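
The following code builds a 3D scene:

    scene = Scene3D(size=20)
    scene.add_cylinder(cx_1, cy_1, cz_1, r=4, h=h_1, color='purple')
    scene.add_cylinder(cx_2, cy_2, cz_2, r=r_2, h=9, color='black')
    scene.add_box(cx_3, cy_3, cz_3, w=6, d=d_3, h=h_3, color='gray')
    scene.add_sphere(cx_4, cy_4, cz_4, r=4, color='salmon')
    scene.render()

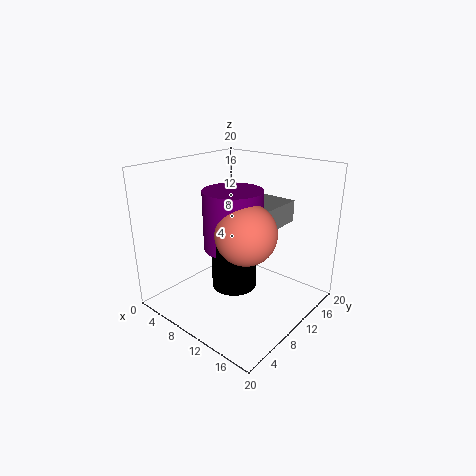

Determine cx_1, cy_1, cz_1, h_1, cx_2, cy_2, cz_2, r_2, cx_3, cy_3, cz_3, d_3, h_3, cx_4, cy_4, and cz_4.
cx_1 = 10; cy_1 = 9; cz_1 = 9; h_1 = 8; cx_2 = 11; cy_2 = 8; cz_2 = 4; r_2 = 3; cx_3 = 9; cy_3 = 10; cz_3 = 12; d_3 = 6; h_3 = 3; cx_4 = 13; cy_4 = 8; cz_4 = 12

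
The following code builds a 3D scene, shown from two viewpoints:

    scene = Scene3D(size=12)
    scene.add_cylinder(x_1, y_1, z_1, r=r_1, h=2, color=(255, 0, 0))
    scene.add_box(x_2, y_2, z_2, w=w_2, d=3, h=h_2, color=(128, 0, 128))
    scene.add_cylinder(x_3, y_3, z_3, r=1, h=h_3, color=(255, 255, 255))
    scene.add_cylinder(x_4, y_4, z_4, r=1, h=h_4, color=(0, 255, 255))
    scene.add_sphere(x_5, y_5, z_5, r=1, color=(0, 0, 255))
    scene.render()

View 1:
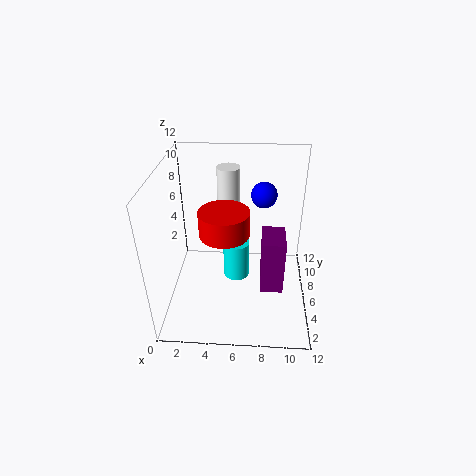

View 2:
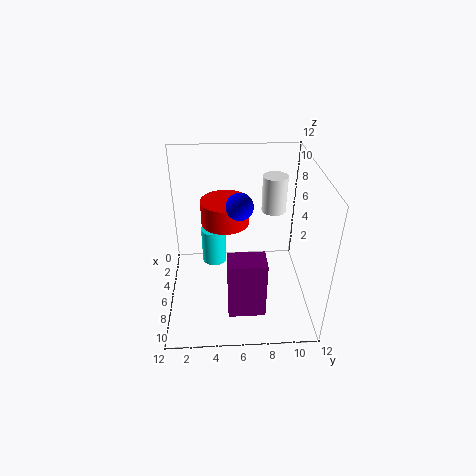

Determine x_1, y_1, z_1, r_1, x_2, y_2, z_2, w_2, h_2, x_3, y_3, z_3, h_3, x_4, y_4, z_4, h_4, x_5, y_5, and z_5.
x_1 = 5; y_1 = 5; z_1 = 7; r_1 = 2; x_2 = 8; y_2 = 5; z_2 = 1; w_2 = 2; h_2 = 5; x_3 = 5; y_3 = 9; z_3 = 8; h_3 = 3; x_4 = 6; y_4 = 4; z_4 = 4; h_4 = 3; x_5 = 8; y_5 = 6; z_5 = 10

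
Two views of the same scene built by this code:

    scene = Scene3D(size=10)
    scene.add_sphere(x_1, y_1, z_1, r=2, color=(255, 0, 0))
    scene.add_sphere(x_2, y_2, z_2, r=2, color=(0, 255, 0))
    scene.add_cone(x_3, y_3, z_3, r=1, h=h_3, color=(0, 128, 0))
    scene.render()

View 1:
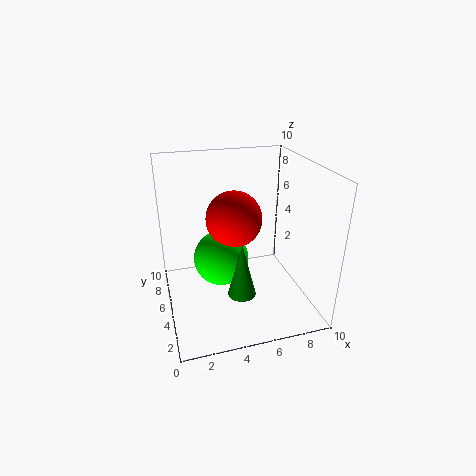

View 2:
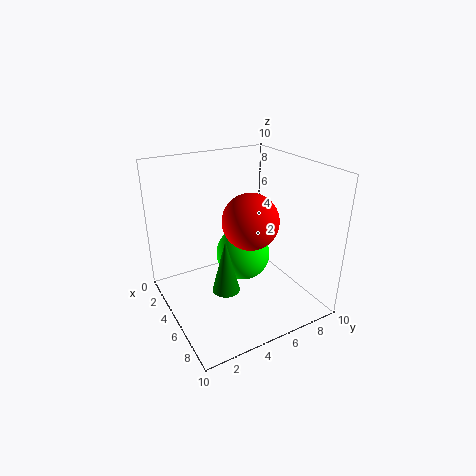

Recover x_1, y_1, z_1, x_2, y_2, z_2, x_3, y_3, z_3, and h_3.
x_1 = 5; y_1 = 6; z_1 = 6; x_2 = 4; y_2 = 6; z_2 = 3; x_3 = 5; y_3 = 4; z_3 = 1; h_3 = 4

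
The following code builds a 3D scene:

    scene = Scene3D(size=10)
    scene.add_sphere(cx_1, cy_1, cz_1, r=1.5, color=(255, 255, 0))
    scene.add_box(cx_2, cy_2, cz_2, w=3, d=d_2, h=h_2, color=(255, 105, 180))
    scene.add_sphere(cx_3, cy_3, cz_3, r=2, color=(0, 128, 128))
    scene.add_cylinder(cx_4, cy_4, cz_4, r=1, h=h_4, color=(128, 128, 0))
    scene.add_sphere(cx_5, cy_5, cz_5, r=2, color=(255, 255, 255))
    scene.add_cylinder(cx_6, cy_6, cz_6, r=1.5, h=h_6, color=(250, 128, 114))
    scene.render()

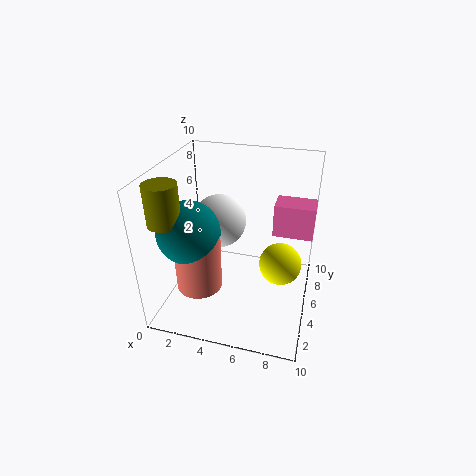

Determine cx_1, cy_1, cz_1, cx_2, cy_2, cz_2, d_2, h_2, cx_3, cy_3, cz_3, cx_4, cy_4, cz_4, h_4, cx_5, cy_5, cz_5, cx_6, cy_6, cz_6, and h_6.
cx_1 = 8; cy_1 = 5.5; cz_1 = 3; cx_2 = 7; cy_2 = 7.5; cz_2 = 4; d_2 = 2; h_2 = 2.5; cx_3 = 2.5; cy_3 = 2.5; cz_3 = 6.5; cx_4 = 1.5; cy_4 = 1.5; cz_4 = 7.5; h_4 = 2.5; cx_5 = 3; cy_5 = 7; cz_5 = 5; cx_6 = 3; cy_6 = 2.5; cz_6 = 2.5; h_6 = 4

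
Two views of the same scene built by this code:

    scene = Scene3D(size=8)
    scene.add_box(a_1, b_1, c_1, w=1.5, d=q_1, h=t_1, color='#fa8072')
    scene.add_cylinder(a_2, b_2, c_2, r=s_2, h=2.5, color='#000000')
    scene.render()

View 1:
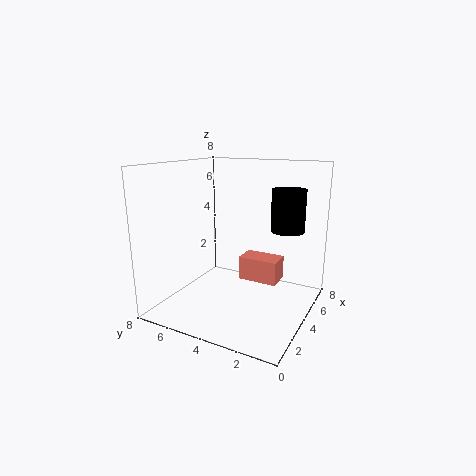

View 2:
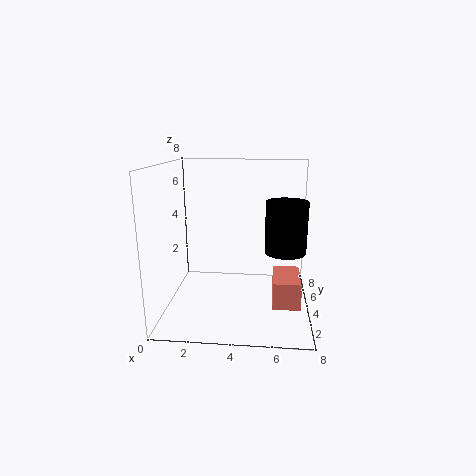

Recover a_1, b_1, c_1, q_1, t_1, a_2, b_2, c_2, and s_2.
a_1 = 6; b_1 = 2.5; c_1 = 0.5; q_1 = 2.5; t_1 = 1.5; a_2 = 6.5; b_2 = 2; c_2 = 4; s_2 = 1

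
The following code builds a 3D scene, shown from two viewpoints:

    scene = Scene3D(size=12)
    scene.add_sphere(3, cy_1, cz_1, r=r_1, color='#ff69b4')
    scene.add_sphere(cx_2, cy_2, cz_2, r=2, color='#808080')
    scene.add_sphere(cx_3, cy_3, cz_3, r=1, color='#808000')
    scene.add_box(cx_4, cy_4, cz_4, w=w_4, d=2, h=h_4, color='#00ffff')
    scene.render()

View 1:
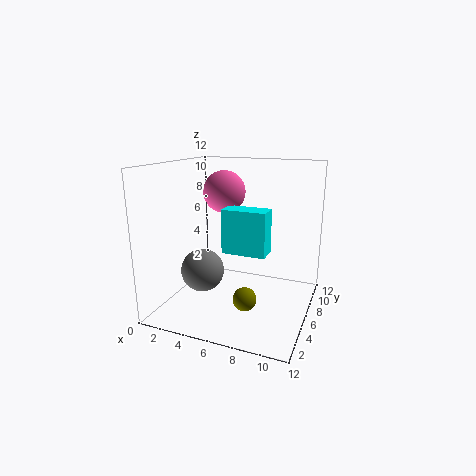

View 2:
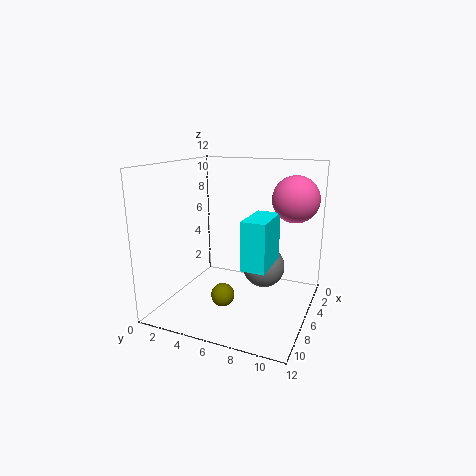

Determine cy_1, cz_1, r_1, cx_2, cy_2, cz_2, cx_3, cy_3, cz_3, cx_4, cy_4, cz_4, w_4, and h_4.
cy_1 = 10
cz_1 = 9
r_1 = 2
cx_2 = 2
cy_2 = 7
cz_2 = 2
cx_3 = 7
cy_3 = 5
cz_3 = 1
cx_4 = 4
cy_4 = 7
cz_4 = 4
w_4 = 4
h_4 = 4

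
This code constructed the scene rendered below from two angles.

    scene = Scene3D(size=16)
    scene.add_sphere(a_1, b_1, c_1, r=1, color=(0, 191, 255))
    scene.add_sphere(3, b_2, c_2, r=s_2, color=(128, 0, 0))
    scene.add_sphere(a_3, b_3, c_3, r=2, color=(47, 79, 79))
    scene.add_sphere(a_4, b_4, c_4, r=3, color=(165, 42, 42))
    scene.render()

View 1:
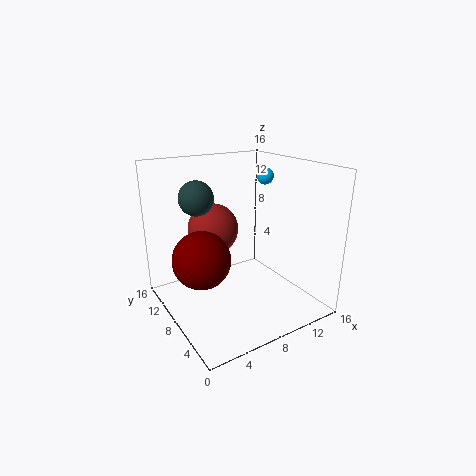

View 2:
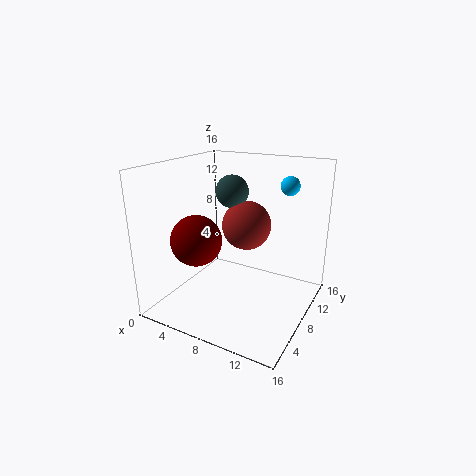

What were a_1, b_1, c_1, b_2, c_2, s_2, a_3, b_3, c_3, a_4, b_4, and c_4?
a_1 = 13
b_1 = 10
c_1 = 14
b_2 = 7
c_2 = 7
s_2 = 3
a_3 = 5
b_3 = 12
c_3 = 12
a_4 = 7
b_4 = 12
c_4 = 8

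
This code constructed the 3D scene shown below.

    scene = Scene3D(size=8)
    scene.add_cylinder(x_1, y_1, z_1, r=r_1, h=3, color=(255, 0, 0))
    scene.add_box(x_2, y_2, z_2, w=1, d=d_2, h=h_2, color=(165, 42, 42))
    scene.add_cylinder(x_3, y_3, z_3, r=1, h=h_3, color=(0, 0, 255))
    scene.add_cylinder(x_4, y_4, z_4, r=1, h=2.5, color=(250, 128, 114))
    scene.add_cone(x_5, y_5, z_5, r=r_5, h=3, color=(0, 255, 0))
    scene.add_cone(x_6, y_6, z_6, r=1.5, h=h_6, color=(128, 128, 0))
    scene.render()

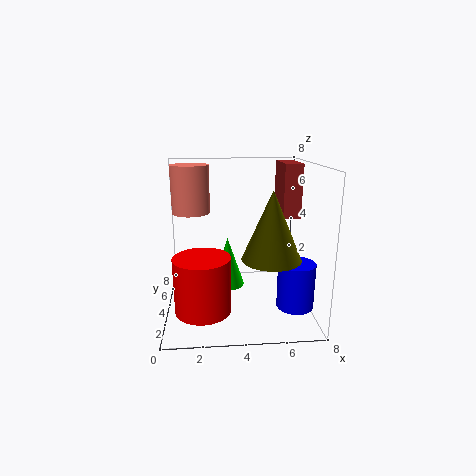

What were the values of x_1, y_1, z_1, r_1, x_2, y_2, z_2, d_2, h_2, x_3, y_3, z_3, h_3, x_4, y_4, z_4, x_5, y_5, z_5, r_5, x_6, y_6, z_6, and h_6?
x_1 = 2
y_1 = 2.5
z_1 = 0.5
r_1 = 1.5
x_2 = 6.5
y_2 = 4
z_2 = 5
d_2 = 2.5
h_2 = 3
x_3 = 7
y_3 = 2.5
z_3 = 0.5
h_3 = 2.5
x_4 = 1.5
y_4 = 4
z_4 = 5.5
x_5 = 3.5
y_5 = 5.5
z_5 = 0.5
r_5 = 1
x_6 = 5.5
y_6 = 2
z_6 = 3.5
h_6 = 3.5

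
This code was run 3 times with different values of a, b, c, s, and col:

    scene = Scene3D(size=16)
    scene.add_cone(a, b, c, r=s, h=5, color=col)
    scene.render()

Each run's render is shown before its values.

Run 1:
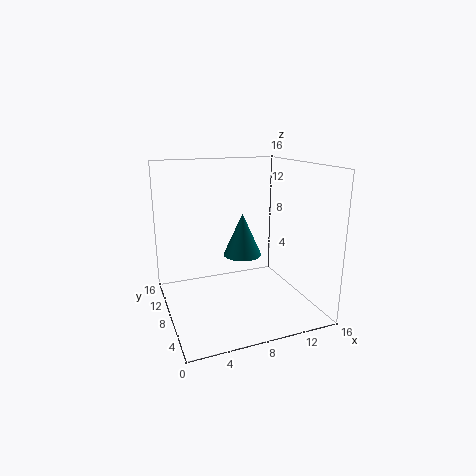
a = 9.25; b = 9.75; c = 5.25; s = 2.25; col = 'teal'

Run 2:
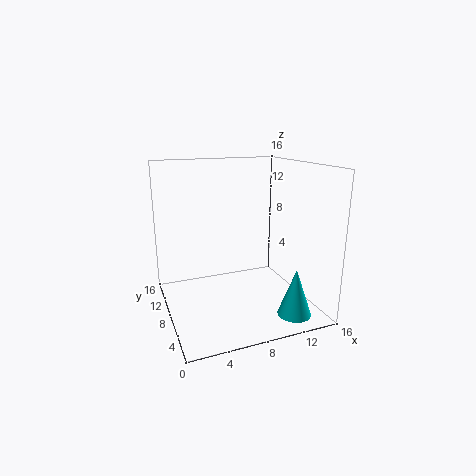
a = 12; b = 2; c = 1; s = 1.75; col = 'cyan'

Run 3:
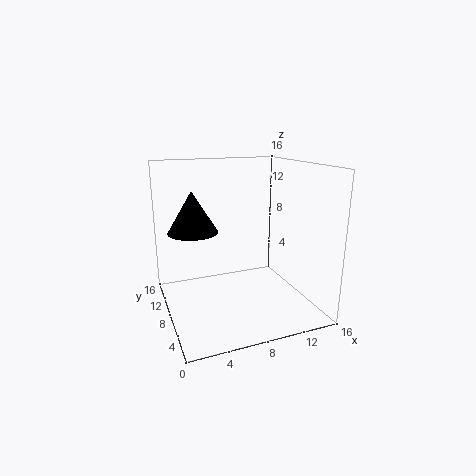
a = 4; b = 12.5; c = 7.75; s = 3; col = 'black'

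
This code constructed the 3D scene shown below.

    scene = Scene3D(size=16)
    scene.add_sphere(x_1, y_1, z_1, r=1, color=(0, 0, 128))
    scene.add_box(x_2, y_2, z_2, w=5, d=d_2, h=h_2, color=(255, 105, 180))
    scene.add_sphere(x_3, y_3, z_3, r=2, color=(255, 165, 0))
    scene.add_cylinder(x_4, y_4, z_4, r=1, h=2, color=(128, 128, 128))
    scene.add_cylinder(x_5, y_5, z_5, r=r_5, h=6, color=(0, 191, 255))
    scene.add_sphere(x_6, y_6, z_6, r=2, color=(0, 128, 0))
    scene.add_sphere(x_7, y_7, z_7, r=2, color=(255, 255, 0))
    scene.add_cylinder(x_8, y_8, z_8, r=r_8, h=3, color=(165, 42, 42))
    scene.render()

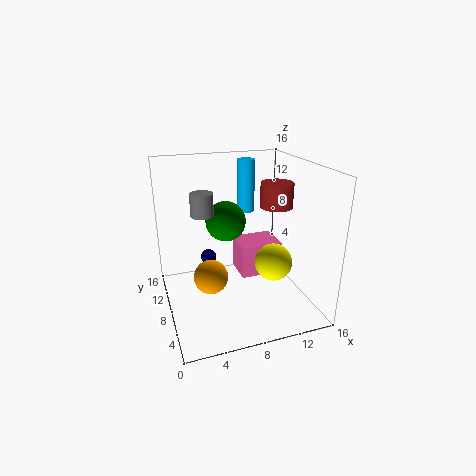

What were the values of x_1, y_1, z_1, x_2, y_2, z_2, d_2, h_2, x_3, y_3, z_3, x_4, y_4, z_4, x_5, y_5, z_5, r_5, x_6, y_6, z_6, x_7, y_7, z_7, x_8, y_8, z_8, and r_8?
x_1 = 6
y_1 = 14
z_1 = 3
x_2 = 9
y_2 = 9
z_2 = 2
d_2 = 4
h_2 = 4
x_3 = 5
y_3 = 9
z_3 = 3
x_4 = 3
y_4 = 3
z_4 = 13
x_5 = 10
y_5 = 11
z_5 = 10
r_5 = 1
x_6 = 6
y_6 = 6
z_6 = 11
x_7 = 11
y_7 = 5
z_7 = 6
x_8 = 14
y_8 = 11
z_8 = 10
r_8 = 2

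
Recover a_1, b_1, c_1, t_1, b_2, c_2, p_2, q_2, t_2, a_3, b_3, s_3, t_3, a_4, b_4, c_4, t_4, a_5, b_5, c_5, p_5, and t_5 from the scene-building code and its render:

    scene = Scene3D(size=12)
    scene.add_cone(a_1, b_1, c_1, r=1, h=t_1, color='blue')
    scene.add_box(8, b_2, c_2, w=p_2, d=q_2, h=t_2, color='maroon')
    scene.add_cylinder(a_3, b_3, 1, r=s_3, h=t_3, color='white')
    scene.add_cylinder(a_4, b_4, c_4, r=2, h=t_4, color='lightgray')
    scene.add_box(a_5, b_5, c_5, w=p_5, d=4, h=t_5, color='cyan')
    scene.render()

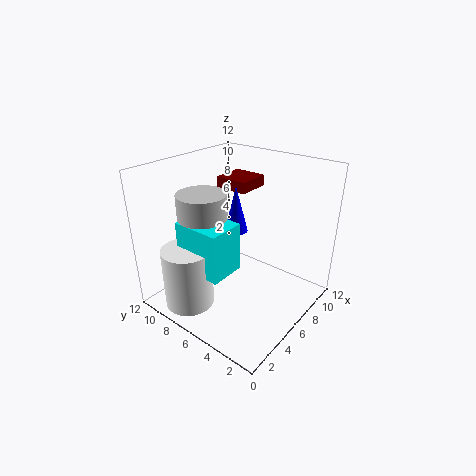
a_1 = 7, b_1 = 7, c_1 = 6, t_1 = 4, b_2 = 7, c_2 = 9, p_2 = 3, q_2 = 3, t_2 = 1, a_3 = 2, b_3 = 8, s_3 = 2, t_3 = 5, a_4 = 4, b_4 = 8, c_4 = 8, t_4 = 2, a_5 = 2, b_5 = 5, c_5 = 4, p_5 = 3, t_5 = 4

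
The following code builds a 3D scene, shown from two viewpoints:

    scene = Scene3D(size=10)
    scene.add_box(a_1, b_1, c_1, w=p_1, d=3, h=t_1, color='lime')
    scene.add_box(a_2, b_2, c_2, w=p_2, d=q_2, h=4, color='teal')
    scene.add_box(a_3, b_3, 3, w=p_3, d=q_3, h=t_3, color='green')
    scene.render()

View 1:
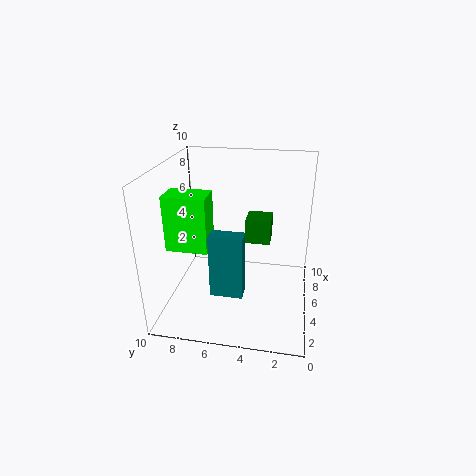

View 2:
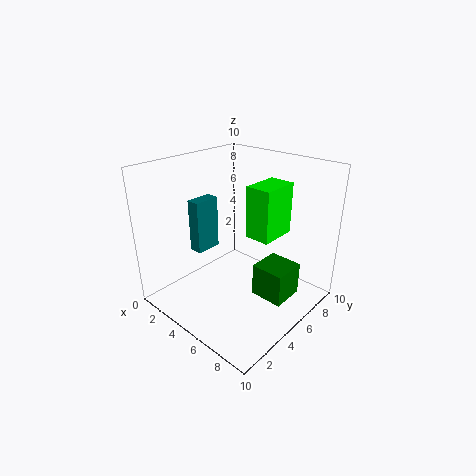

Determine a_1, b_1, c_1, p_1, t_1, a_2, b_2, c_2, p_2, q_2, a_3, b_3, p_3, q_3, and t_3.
a_1 = 4
b_1 = 7
c_1 = 4
p_1 = 2
t_1 = 4
a_2 = 1
b_2 = 4
c_2 = 3
p_2 = 1
q_2 = 2
a_3 = 8
b_3 = 3
p_3 = 2
q_3 = 2
t_3 = 2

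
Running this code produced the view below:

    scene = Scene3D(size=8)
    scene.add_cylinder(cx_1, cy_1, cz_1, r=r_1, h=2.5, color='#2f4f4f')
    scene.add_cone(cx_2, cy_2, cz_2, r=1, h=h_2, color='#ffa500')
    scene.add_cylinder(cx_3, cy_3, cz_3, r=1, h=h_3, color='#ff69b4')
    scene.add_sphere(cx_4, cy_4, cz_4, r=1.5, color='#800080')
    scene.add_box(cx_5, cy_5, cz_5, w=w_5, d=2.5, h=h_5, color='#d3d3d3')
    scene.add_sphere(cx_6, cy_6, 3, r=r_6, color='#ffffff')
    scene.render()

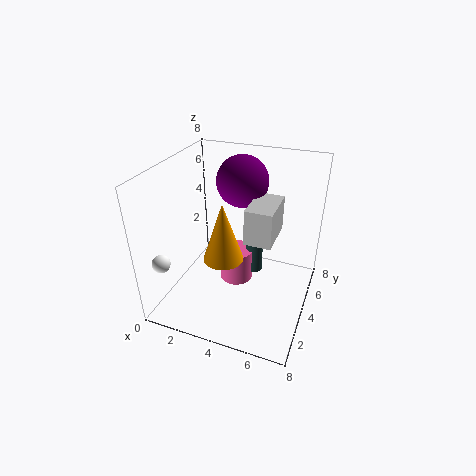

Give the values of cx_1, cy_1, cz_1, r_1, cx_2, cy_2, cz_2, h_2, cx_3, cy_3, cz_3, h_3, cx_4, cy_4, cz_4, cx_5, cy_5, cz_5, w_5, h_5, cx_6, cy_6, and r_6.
cx_1 = 4.5
cy_1 = 5.5
cz_1 = 1
r_1 = 0.5
cx_2 = 4
cy_2 = 2
cz_2 = 4
h_2 = 3
cx_3 = 3.5
cy_3 = 5
cz_3 = 0.5
h_3 = 2
cx_4 = 3.5
cy_4 = 6
cz_4 = 6.5
cx_5 = 4.5
cy_5 = 3.5
cz_5 = 4
w_5 = 1.5
h_5 = 2
cx_6 = 0.5
cy_6 = 1.5
r_6 = 0.5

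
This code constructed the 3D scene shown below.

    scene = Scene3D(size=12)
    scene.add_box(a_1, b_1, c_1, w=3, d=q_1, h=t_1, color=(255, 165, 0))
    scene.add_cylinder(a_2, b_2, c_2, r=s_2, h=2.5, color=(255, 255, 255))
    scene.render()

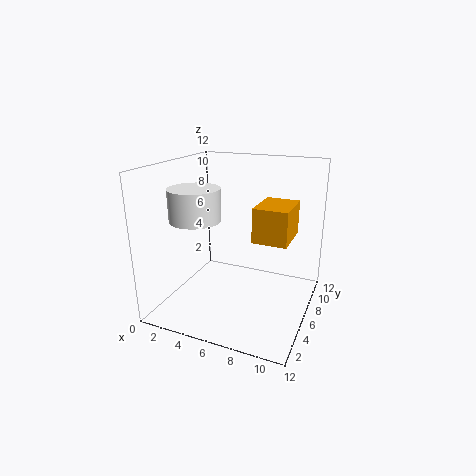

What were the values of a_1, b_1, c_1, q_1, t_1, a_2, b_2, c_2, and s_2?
a_1 = 7
b_1 = 6.5
c_1 = 5.5
q_1 = 4
t_1 = 3
a_2 = 3.5
b_2 = 3.5
c_2 = 8
s_2 = 2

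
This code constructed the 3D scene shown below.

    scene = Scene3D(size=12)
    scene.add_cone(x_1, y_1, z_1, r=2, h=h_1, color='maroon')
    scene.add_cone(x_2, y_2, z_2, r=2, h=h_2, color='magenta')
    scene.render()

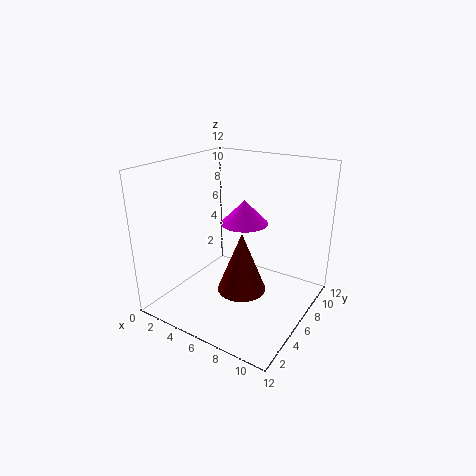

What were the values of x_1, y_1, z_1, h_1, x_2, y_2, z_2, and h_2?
x_1 = 7, y_1 = 5, z_1 = 2, h_1 = 5, x_2 = 6, y_2 = 7, z_2 = 7, h_2 = 2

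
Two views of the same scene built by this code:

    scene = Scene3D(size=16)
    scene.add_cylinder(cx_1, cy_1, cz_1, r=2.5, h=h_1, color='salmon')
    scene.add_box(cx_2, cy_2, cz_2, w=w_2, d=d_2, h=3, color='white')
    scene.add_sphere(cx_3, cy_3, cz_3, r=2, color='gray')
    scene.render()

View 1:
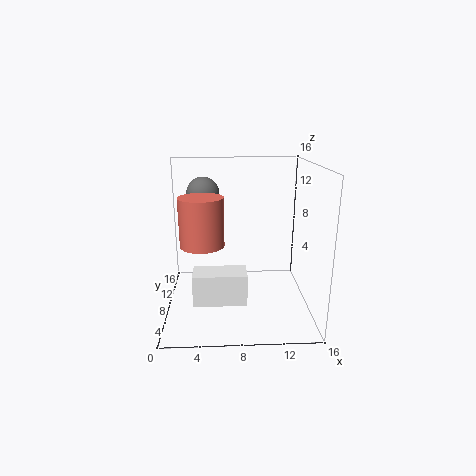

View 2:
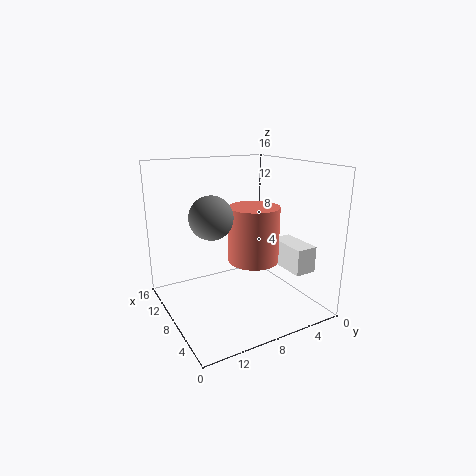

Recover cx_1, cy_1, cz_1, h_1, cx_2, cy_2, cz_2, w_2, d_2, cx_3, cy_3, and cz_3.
cx_1 = 4
cy_1 = 8.5
cz_1 = 7
h_1 = 5.5
cx_2 = 3.5
cy_2 = 0.5
cz_2 = 4
w_2 = 5
d_2 = 2.5
cx_3 = 4
cy_3 = 13
cz_3 = 12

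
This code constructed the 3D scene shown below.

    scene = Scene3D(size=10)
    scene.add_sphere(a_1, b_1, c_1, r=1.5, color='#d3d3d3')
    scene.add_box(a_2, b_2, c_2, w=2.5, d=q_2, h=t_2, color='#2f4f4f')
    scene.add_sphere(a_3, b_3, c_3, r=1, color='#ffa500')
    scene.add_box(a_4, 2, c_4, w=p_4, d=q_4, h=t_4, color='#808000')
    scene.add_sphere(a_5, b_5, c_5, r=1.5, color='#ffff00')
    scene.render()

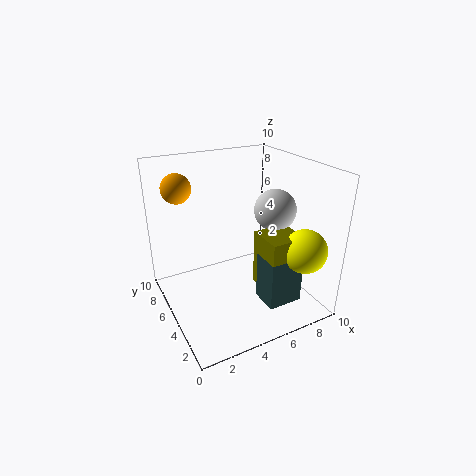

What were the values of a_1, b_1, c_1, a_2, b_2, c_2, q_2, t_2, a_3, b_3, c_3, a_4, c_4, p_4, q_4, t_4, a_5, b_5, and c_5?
a_1 = 8, b_1 = 5, c_1 = 6.5, a_2 = 6, b_2 = 2, c_2 = 0.5, q_2 = 2, t_2 = 3.5, a_3 = 1.5, b_3 = 7, c_3 = 8.5, a_4 = 6, c_4 = 1.5, p_4 = 2.5, q_4 = 2.5, t_4 = 4, a_5 = 8.5, b_5 = 2, c_5 = 4.5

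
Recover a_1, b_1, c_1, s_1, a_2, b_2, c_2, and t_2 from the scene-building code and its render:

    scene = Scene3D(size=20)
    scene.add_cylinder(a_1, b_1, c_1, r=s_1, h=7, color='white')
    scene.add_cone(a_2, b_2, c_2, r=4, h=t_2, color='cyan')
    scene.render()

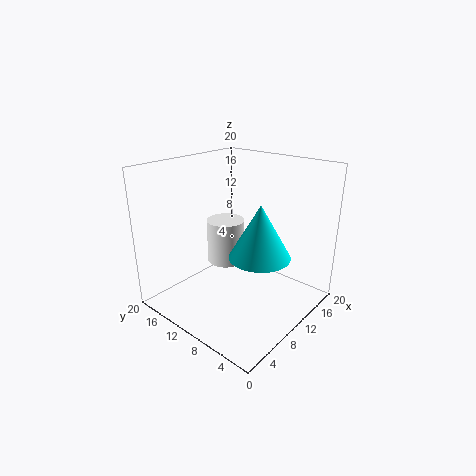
a_1 = 14, b_1 = 16, c_1 = 3, s_1 = 3, a_2 = 9, b_2 = 5.5, c_2 = 9, t_2 = 7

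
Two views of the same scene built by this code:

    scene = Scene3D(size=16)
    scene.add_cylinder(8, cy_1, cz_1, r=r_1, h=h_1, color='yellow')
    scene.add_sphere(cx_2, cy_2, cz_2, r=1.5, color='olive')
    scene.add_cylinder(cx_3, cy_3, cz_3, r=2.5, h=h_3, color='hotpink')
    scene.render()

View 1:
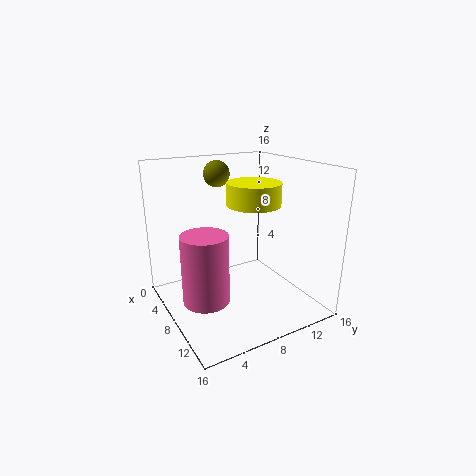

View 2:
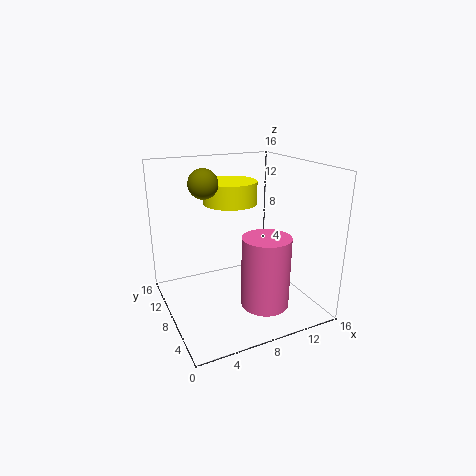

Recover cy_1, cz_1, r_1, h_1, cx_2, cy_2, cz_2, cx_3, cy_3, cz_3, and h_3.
cy_1 = 10
cz_1 = 11.5
r_1 = 3
h_1 = 2.5
cx_2 = 4
cy_2 = 7.5
cz_2 = 14.5
cx_3 = 9
cy_3 = 3.5
cz_3 = 2
h_3 = 7.5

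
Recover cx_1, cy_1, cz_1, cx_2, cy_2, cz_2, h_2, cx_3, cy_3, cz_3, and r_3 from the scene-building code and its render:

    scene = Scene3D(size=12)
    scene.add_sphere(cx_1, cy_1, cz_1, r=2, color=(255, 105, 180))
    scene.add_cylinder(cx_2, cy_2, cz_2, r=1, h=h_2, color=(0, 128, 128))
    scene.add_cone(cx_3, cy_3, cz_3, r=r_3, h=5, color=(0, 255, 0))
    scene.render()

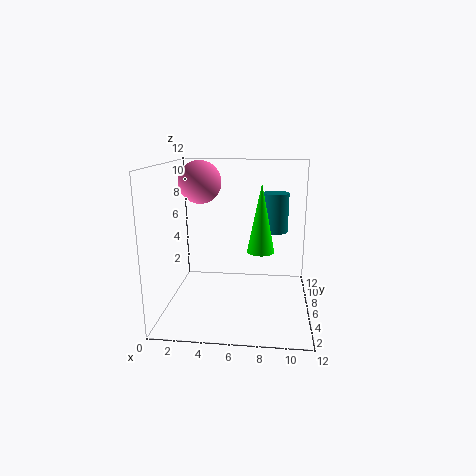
cx_1 = 2
cy_1 = 10
cz_1 = 10
cx_2 = 9
cy_2 = 5
cz_2 = 7
h_2 = 3
cx_3 = 8
cy_3 = 3
cz_3 = 6
r_3 = 1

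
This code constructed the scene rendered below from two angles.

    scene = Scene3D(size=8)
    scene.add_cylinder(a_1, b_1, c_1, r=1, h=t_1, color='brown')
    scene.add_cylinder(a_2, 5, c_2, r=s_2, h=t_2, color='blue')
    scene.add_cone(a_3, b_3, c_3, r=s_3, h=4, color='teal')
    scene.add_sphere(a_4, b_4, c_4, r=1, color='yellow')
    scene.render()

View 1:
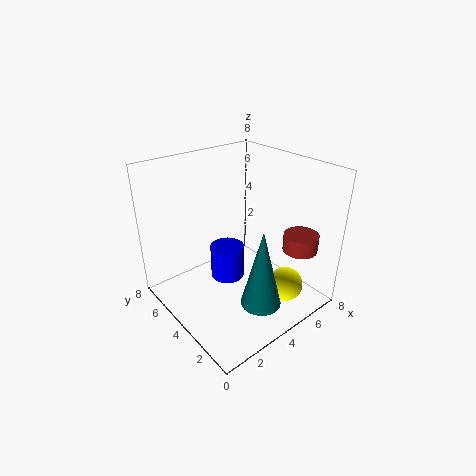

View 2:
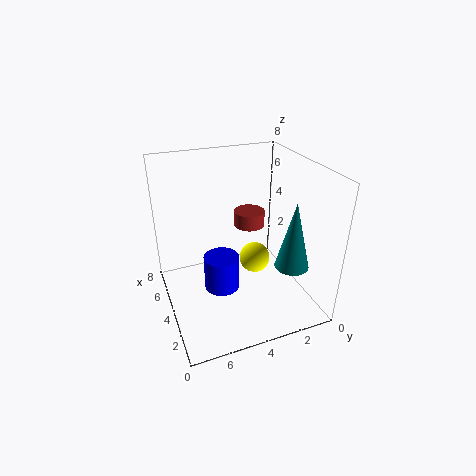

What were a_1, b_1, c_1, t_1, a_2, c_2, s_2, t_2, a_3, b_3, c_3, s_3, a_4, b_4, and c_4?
a_1 = 7, b_1 = 2, c_1 = 3, t_1 = 1, a_2 = 4, c_2 = 1, s_2 = 1, t_2 = 2, a_3 = 3, b_3 = 1, c_3 = 2, s_3 = 1, a_4 = 6, b_4 = 2, c_4 = 1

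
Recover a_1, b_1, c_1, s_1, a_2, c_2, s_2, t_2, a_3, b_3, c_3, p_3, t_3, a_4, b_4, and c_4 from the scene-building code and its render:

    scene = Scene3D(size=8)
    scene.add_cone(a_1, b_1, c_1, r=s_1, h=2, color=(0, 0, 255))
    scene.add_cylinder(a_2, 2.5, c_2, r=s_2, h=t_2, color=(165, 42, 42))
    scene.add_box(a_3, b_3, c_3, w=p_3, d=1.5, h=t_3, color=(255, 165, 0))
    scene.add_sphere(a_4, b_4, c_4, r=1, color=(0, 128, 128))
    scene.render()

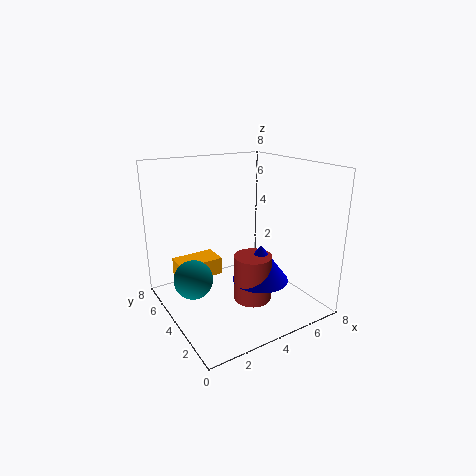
a_1 = 4.5
b_1 = 2.5
c_1 = 2
s_1 = 1.5
a_2 = 4
c_2 = 1
s_2 = 1
t_2 = 2.5
a_3 = 1
b_3 = 5
c_3 = 1.5
p_3 = 2.5
t_3 = 1
a_4 = 1
b_4 = 3.5
c_4 = 2.5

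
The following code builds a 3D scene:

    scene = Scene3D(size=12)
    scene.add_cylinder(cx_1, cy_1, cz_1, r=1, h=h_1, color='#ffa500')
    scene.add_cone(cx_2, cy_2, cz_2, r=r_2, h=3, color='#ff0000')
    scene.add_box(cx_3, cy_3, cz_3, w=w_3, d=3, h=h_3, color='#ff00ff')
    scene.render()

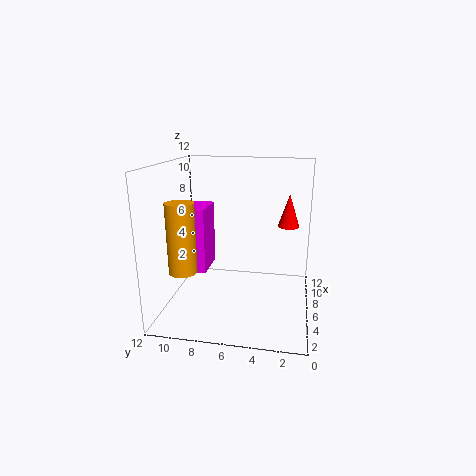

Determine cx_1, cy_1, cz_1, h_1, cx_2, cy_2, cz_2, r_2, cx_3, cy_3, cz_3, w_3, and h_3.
cx_1 = 1; cy_1 = 9; cz_1 = 5; h_1 = 5; cx_2 = 10; cy_2 = 2; cz_2 = 6; r_2 = 1; cx_3 = 3; cy_3 = 8; cz_3 = 4; w_3 = 3; h_3 = 5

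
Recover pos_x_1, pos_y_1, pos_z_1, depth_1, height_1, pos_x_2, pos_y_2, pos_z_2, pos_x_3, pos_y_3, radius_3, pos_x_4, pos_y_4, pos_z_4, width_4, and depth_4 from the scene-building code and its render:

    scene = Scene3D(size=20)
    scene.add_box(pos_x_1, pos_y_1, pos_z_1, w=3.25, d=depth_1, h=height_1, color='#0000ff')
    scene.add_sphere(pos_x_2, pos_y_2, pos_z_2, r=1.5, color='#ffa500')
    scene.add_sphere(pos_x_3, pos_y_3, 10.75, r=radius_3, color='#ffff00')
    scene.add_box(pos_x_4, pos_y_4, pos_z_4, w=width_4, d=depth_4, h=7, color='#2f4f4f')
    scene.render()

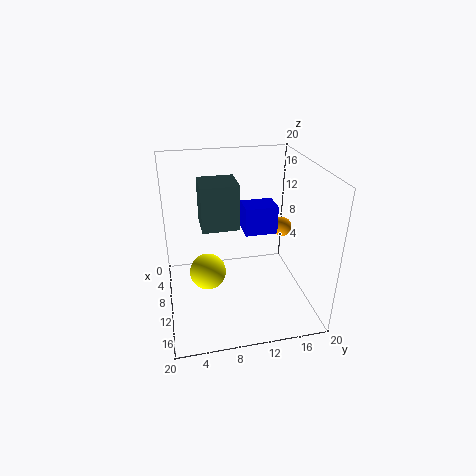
pos_x_1 = 9.25
pos_y_1 = 10.5
pos_z_1 = 11.5
depth_1 = 4.25
height_1 = 3.75
pos_x_2 = 5.75
pos_y_2 = 18
pos_z_2 = 8.75
pos_x_3 = 18
pos_y_3 = 4.75
radius_3 = 2
pos_x_4 = 0.5
pos_y_4 = 5.5
pos_z_4 = 9
width_4 = 5.5
depth_4 = 5.75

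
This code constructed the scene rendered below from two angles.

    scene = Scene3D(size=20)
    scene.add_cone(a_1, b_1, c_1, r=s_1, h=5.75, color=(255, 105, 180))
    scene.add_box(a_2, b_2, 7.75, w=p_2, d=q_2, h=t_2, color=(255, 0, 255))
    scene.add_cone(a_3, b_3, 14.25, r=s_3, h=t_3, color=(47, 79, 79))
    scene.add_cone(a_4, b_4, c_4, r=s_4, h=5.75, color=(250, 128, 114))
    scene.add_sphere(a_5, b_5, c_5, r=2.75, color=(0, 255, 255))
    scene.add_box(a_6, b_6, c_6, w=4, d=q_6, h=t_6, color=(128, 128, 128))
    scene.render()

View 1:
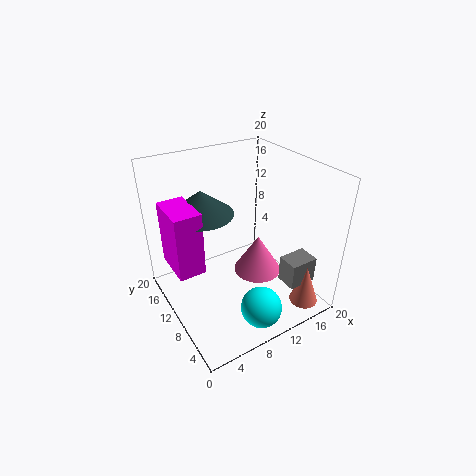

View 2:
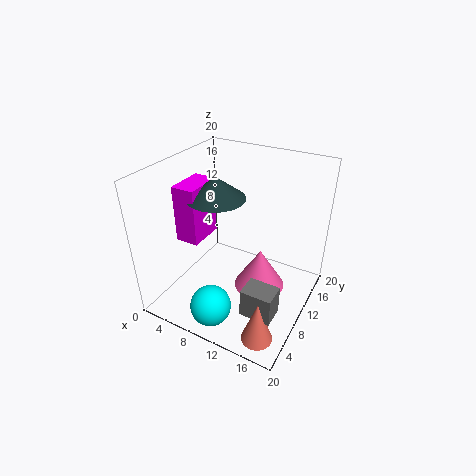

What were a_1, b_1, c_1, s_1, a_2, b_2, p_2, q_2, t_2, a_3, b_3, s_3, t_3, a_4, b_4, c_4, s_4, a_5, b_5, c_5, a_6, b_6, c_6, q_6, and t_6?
a_1 = 13.5; b_1 = 10; c_1 = 3.25; s_1 = 3.5; a_2 = 0.5; b_2 = 8.25; p_2 = 3.5; q_2 = 5.75; t_2 = 8.5; a_3 = 5.5; b_3 = 11.75; s_3 = 4.25; t_3 = 3.25; a_4 = 16.75; b_4 = 2.75; c_4 = 1; s_4 = 2; a_5 = 9.5; b_5 = 3.25; c_5 = 2.75; a_6 = 14.25; b_6 = 2.75; c_6 = 4; q_6 = 3; t_6 = 3.75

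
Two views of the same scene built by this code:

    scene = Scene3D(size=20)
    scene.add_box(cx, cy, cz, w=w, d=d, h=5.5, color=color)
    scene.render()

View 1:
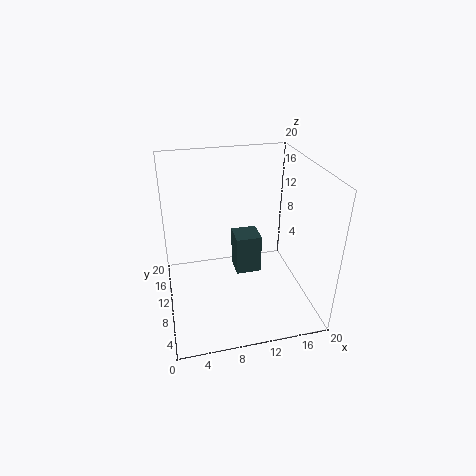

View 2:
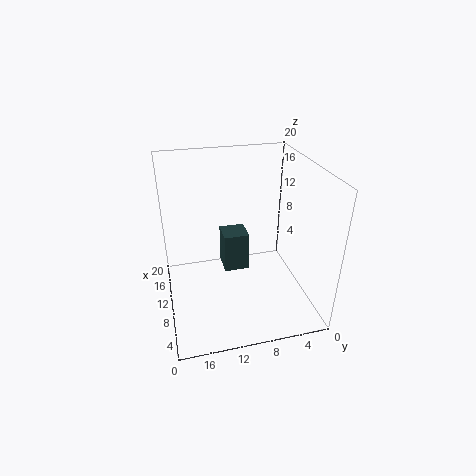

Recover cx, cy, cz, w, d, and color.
cx = 9.5
cy = 8.5
cz = 5
w = 3.5
d = 3.5
color = 'darkslategray'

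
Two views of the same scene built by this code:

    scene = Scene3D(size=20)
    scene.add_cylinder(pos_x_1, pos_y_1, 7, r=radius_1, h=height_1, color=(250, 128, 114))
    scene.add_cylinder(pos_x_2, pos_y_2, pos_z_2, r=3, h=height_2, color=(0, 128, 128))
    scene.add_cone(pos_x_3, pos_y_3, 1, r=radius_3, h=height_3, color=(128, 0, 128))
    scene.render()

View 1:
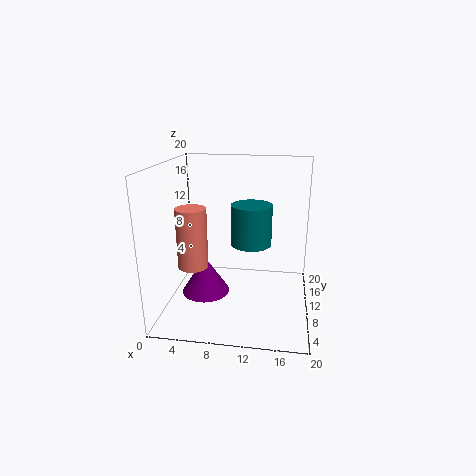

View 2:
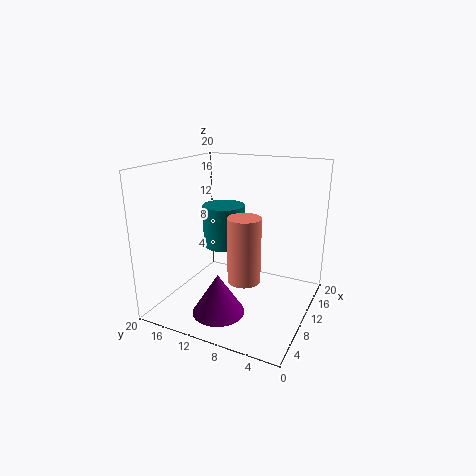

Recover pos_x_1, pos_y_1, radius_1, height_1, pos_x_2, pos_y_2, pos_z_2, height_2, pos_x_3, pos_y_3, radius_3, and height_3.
pos_x_1 = 4.5
pos_y_1 = 6.5
radius_1 = 2
height_1 = 8
pos_x_2 = 11.5
pos_y_2 = 13
pos_z_2 = 8
height_2 = 6
pos_x_3 = 5
pos_y_3 = 10.5
radius_3 = 3.5
height_3 = 5.5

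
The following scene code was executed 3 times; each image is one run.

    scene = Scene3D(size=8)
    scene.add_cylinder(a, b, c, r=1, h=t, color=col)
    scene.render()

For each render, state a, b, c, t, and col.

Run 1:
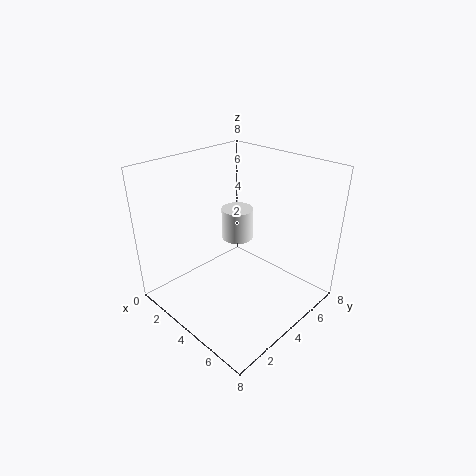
a = 2, b = 6, c = 2.5, t = 2, col = 'white'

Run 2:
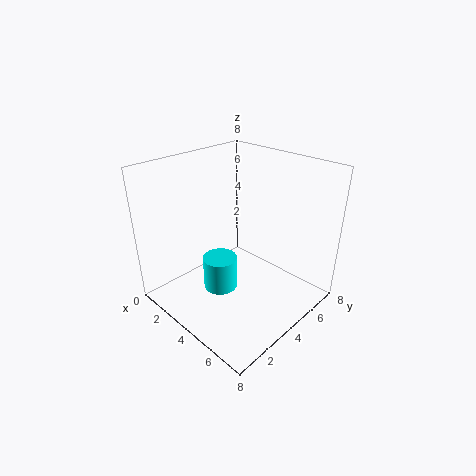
a = 3, b = 3.5, c = 0.5, t = 2, col = 'cyan'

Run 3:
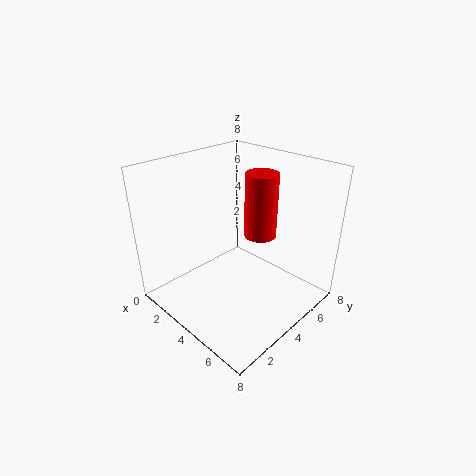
a = 3.5, b = 6.5, c = 3, t = 4, col = 'red'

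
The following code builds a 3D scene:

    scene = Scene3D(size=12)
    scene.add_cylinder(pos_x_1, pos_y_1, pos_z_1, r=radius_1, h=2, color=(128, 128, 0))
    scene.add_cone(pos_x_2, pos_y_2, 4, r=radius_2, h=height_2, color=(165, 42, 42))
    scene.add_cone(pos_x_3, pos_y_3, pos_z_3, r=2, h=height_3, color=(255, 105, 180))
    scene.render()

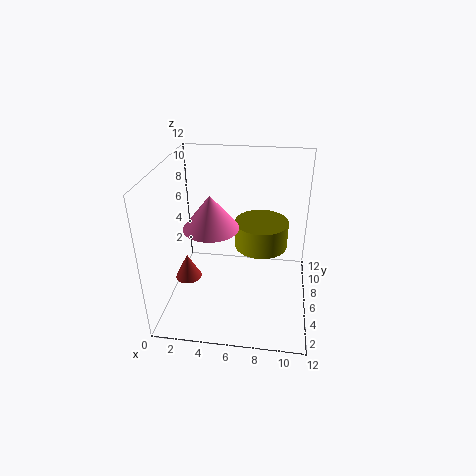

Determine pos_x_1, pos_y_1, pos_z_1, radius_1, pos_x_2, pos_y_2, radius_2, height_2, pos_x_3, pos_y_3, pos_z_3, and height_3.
pos_x_1 = 8, pos_y_1 = 4.5, pos_z_1 = 6.5, radius_1 = 2, pos_x_2 = 2.5, pos_y_2 = 3, radius_2 = 1, height_2 = 2, pos_x_3 = 4.5, pos_y_3 = 3, pos_z_3 = 8.5, height_3 = 2.5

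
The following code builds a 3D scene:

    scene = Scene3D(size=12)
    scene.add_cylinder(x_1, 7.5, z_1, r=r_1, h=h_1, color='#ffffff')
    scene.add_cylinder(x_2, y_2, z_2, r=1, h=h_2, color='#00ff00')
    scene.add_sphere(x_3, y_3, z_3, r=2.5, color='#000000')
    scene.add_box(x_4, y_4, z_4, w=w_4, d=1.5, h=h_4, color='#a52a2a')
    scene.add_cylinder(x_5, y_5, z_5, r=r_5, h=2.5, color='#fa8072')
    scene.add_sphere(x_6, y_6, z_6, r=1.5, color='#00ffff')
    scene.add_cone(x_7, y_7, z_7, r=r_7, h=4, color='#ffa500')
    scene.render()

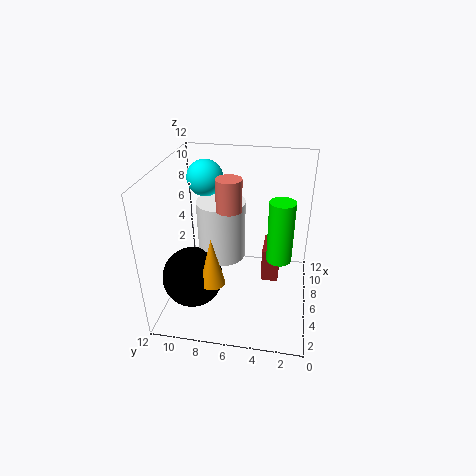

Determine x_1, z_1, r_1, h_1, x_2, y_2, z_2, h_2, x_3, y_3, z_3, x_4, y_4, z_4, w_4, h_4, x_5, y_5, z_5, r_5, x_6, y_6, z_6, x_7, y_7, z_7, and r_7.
x_1 = 6.5, z_1 = 4, r_1 = 2, h_1 = 5, x_2 = 5, y_2 = 2.5, z_2 = 5, h_2 = 5, x_3 = 4, y_3 = 9.5, z_3 = 3, x_4 = 6.5, y_4 = 2.5, z_4 = 1.5, w_4 = 3, h_4 = 3, x_5 = 5, y_5 = 6.5, z_5 = 9, r_5 = 1, x_6 = 7.5, y_6 = 9, z_6 = 10.5, x_7 = 3, y_7 = 7.5, z_7 = 3.5, r_7 = 1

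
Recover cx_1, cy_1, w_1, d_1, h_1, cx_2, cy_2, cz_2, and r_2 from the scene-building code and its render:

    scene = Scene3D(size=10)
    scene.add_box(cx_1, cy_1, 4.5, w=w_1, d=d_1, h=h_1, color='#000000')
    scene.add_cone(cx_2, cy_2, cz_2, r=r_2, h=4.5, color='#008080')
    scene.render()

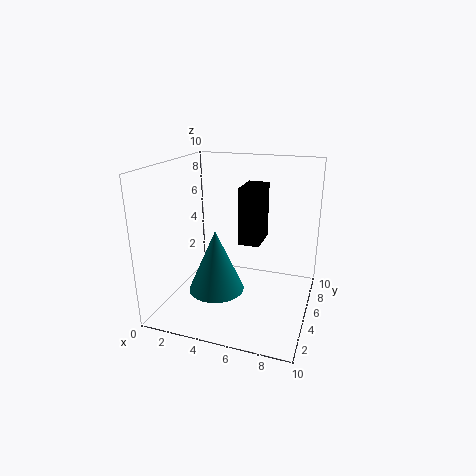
cx_1 = 5; cy_1 = 5; w_1 = 1.5; d_1 = 2.5; h_1 = 4; cx_2 = 3.5; cy_2 = 4.5; cz_2 = 1; r_2 = 2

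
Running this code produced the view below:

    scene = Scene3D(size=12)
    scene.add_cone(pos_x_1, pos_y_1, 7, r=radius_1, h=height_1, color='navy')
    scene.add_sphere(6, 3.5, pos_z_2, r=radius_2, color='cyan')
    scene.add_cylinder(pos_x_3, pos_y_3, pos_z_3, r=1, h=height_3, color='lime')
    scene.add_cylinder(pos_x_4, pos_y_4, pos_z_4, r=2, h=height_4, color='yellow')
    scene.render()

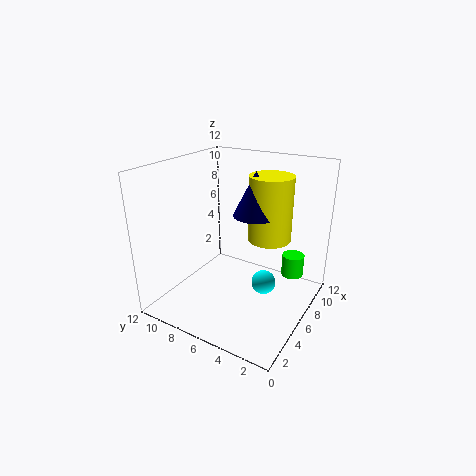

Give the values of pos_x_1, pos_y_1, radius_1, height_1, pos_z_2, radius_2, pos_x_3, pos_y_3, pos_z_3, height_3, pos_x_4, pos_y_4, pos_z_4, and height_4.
pos_x_1 = 9; pos_y_1 = 6; radius_1 = 2; height_1 = 4; pos_z_2 = 2.5; radius_2 = 1; pos_x_3 = 10; pos_y_3 = 2.5; pos_z_3 = 1.5; height_3 = 2; pos_x_4 = 10; pos_y_4 = 5; pos_z_4 = 4.5; height_4 = 6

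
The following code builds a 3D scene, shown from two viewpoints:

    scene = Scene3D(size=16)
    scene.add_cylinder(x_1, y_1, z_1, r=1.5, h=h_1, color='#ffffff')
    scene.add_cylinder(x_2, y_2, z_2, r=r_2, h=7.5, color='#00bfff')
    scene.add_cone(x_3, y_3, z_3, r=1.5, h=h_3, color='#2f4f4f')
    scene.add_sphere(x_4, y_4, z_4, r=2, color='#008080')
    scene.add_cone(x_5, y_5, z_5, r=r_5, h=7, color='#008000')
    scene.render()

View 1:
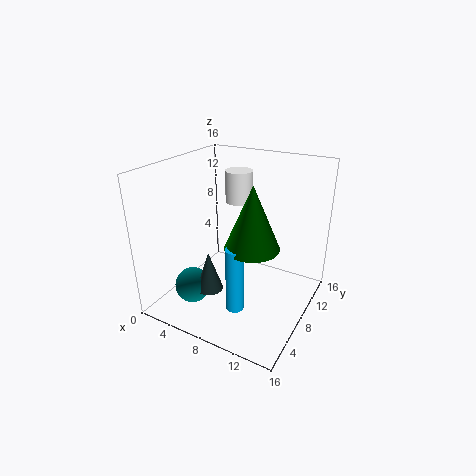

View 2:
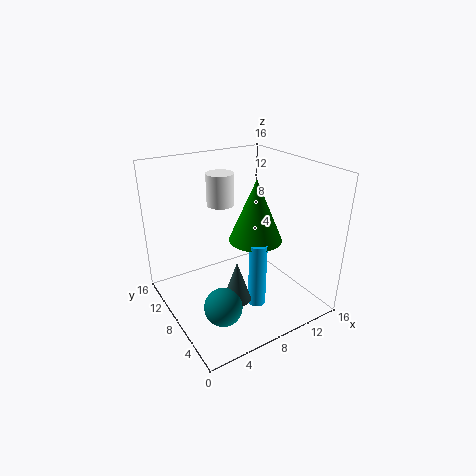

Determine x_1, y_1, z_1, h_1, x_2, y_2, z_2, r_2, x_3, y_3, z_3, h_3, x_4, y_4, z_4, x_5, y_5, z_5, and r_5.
x_1 = 7, y_1 = 10, z_1 = 11.5, h_1 = 3.5, x_2 = 9, y_2 = 5.5, z_2 = 0.5, r_2 = 1, x_3 = 6, y_3 = 5, z_3 = 2.5, h_3 = 4.5, x_4 = 4, y_4 = 4.5, z_4 = 2.5, x_5 = 10, y_5 = 7.5, z_5 = 7.5, r_5 = 3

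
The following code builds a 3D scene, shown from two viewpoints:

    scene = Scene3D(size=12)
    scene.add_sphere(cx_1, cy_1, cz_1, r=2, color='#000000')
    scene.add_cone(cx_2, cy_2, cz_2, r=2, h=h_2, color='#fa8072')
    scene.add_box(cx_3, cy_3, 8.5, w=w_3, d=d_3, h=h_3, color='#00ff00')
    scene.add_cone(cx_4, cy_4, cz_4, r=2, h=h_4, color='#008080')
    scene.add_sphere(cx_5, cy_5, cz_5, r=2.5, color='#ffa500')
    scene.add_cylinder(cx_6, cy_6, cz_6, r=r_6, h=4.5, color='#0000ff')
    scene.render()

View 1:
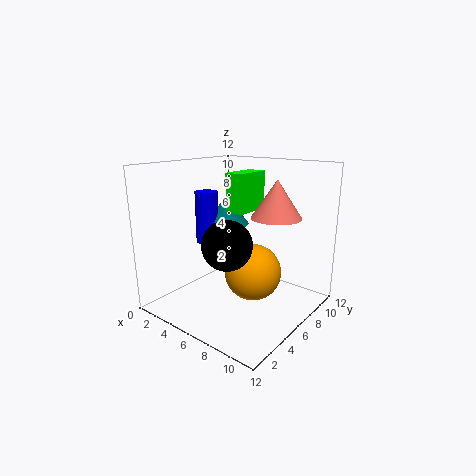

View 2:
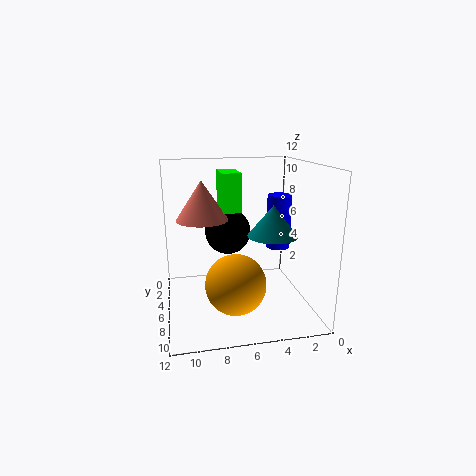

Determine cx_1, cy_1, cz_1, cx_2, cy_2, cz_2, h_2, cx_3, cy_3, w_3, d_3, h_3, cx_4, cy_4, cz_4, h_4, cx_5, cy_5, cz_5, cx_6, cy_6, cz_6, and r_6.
cx_1 = 6.5
cy_1 = 4
cz_1 = 6
cx_2 = 9
cy_2 = 7
cz_2 = 8
h_2 = 3
cx_3 = 6
cy_3 = 4.5
w_3 = 1.5
d_3 = 3
h_3 = 3
cx_4 = 3.5
cy_4 = 7.5
cz_4 = 6.5
h_4 = 2.5
cx_5 = 6.5
cy_5 = 7.5
cz_5 = 2.5
cx_6 = 2.5
cy_6 = 6
cz_6 = 5
r_6 = 1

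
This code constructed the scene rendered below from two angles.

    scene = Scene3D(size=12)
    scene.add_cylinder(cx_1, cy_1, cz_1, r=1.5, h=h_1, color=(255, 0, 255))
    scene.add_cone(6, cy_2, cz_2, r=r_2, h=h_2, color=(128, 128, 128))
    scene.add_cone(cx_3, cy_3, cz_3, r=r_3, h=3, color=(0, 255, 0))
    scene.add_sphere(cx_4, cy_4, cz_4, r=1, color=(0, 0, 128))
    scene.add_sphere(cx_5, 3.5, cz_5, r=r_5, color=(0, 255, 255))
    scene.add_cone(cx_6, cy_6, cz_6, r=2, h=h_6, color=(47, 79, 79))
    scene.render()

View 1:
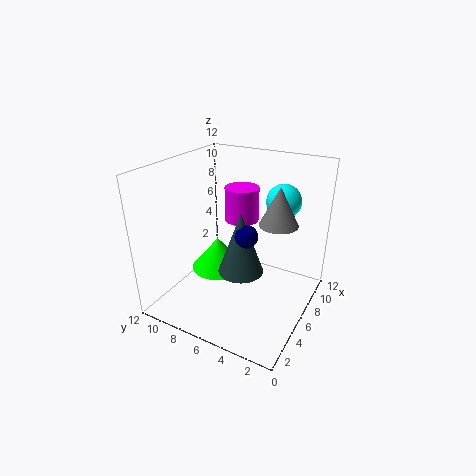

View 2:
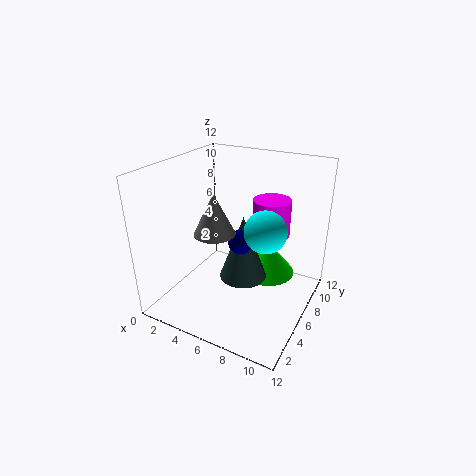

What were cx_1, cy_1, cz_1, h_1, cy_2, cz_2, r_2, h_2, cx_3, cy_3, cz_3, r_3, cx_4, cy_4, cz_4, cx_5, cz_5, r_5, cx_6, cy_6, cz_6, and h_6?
cx_1 = 8.5, cy_1 = 7, cz_1 = 6.5, h_1 = 3, cy_2 = 2.5, cz_2 = 8, r_2 = 1.5, h_2 = 3, cx_3 = 7.5, cy_3 = 9, cz_3 = 1.5, r_3 = 2.5, cx_4 = 6.5, cy_4 = 5.5, cz_4 = 6, cx_5 = 9.5, cz_5 = 8.5, r_5 = 1.5, cx_6 = 6.5, cy_6 = 6, cz_6 = 2.5, h_6 = 5.5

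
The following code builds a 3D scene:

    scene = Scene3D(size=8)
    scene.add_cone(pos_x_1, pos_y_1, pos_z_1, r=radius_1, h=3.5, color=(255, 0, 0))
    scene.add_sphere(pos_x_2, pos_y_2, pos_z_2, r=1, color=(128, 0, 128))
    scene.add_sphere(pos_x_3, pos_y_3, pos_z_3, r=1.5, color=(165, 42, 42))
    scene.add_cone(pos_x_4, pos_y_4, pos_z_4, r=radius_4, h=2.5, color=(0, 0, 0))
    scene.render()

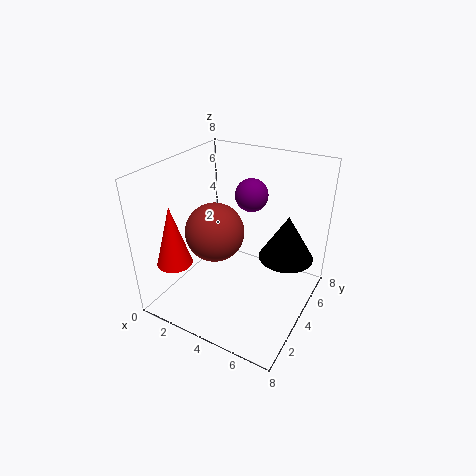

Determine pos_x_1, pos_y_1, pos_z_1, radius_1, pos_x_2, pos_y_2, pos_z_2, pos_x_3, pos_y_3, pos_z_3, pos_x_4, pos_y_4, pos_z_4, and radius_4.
pos_x_1 = 1; pos_y_1 = 2; pos_z_1 = 2.5; radius_1 = 1; pos_x_2 = 3.5; pos_y_2 = 6.5; pos_z_2 = 5.5; pos_x_3 = 3.5; pos_y_3 = 2.5; pos_z_3 = 5; pos_x_4 = 6.5; pos_y_4 = 5; pos_z_4 = 3; radius_4 = 1.5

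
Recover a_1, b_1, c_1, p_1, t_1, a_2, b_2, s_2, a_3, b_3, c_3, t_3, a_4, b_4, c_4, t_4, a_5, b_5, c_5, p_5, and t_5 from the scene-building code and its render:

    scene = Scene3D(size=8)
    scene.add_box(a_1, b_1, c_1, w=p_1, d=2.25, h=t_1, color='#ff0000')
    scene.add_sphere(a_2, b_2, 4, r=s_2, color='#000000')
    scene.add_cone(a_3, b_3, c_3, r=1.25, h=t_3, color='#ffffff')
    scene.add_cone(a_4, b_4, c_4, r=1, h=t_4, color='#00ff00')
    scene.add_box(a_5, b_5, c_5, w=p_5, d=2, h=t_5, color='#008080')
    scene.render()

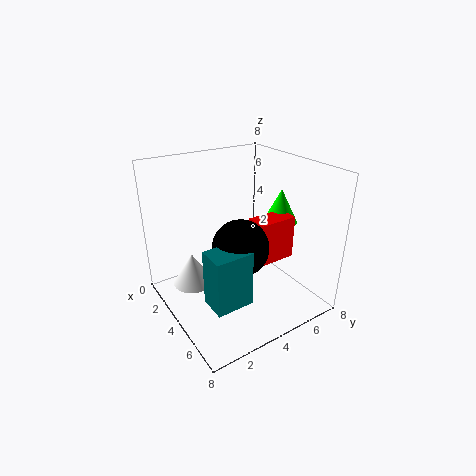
a_1 = 4; b_1 = 4.75; c_1 = 2.5; p_1 = 1.25; t_1 = 2.5; a_2 = 5; b_2 = 3.5; s_2 = 1.5; a_3 = 1.5; b_3 = 2.25; c_3 = 0.25; t_3 = 2; a_4 = 4; b_4 = 7; c_4 = 4.25; t_4 = 2; a_5 = 5; b_5 = 1.25; c_5 = 1.5; p_5 = 1.5; t_5 = 3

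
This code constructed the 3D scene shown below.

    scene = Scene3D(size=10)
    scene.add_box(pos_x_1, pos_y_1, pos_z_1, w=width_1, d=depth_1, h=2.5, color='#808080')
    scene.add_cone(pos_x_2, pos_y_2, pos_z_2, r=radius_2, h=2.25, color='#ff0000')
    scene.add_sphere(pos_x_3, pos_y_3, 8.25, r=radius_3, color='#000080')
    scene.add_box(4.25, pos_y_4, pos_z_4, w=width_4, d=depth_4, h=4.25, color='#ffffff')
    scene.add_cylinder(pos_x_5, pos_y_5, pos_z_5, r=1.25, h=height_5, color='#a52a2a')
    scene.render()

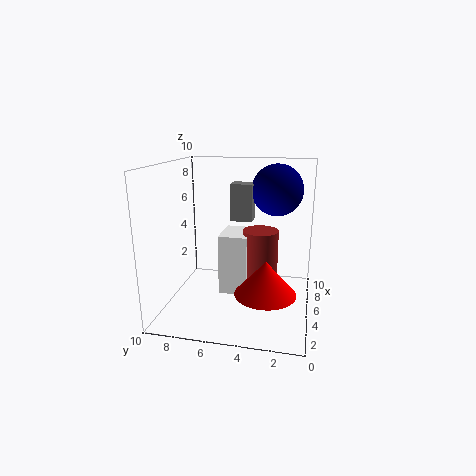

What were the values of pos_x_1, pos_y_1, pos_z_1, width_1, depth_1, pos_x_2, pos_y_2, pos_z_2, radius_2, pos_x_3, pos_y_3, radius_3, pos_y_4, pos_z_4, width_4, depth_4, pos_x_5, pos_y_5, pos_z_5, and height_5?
pos_x_1 = 4.75
pos_y_1 = 4
pos_z_1 = 6.25
width_1 = 1.25
depth_1 = 1.5
pos_x_2 = 3
pos_y_2 = 2.75
pos_z_2 = 2
radius_2 = 2
pos_x_3 = 6
pos_y_3 = 2.5
radius_3 = 1.75
pos_y_4 = 4.25
pos_z_4 = 1
width_4 = 2.75
depth_4 = 2
pos_x_5 = 5.5
pos_y_5 = 3.5
pos_z_5 = 0.5
height_5 = 5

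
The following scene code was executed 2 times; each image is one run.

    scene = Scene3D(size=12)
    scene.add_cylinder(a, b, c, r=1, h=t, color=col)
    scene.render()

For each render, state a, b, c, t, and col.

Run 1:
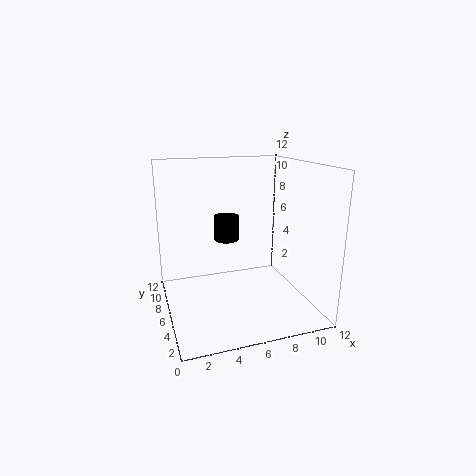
a = 5; b = 6; c = 6; t = 2; col = 'black'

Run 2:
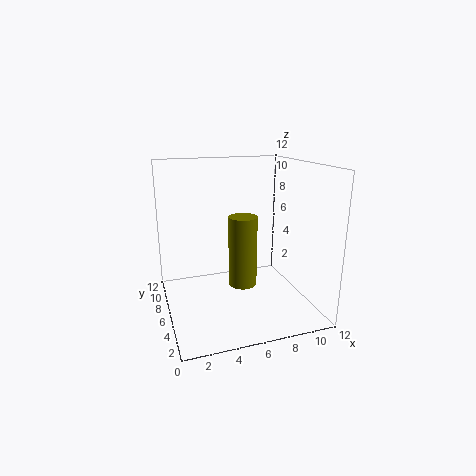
a = 5; b = 2; c = 4; t = 5; col = 'olive'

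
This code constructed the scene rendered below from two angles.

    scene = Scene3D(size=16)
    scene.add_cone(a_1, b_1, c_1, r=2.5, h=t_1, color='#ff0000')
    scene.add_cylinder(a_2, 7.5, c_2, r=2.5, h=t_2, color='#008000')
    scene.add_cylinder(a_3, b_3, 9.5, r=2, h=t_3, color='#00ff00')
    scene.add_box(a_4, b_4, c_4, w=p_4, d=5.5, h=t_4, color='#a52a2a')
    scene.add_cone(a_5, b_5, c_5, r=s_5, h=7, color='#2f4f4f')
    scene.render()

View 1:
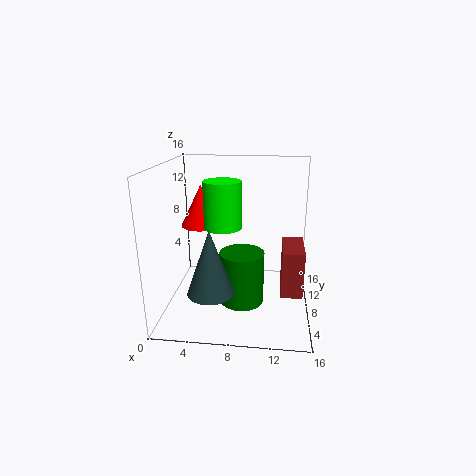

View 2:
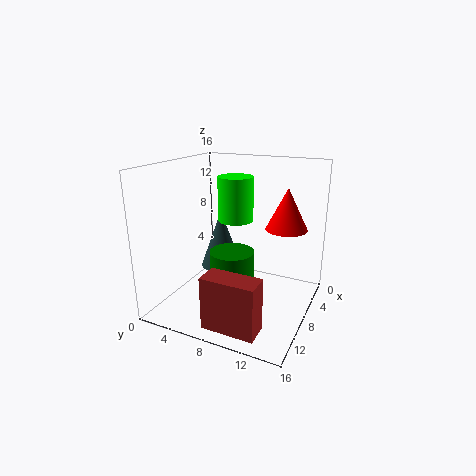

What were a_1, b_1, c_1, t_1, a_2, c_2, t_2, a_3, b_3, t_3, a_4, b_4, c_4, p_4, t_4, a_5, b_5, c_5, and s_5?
a_1 = 3
b_1 = 12
c_1 = 8
t_1 = 5
a_2 = 8.5
c_2 = 0.5
t_2 = 6
a_3 = 6.5
b_3 = 7
t_3 = 5
a_4 = 13
b_4 = 7.5
c_4 = 1
p_4 = 2.5
t_4 = 5.5
a_5 = 5.5
b_5 = 4.5
c_5 = 3
s_5 = 2.5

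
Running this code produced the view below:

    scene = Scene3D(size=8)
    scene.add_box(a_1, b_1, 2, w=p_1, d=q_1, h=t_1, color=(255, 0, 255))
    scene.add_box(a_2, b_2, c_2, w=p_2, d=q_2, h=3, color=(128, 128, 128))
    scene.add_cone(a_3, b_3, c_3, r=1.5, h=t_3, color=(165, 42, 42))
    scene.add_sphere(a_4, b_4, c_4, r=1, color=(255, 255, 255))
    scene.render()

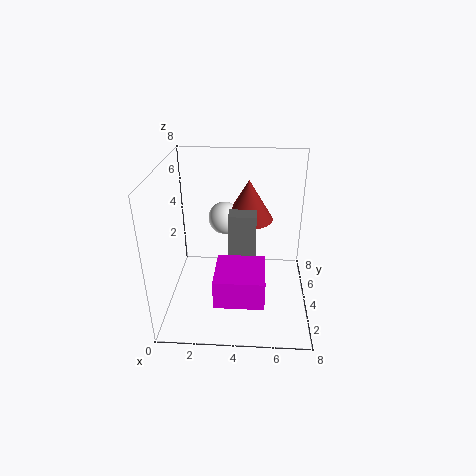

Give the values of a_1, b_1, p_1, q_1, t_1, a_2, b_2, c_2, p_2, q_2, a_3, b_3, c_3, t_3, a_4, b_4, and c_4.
a_1 = 3; b_1 = 0.5; p_1 = 2.5; q_1 = 2.5; t_1 = 1.5; a_2 = 3.5; b_2 = 3.5; c_2 = 2.5; p_2 = 1.5; q_2 = 1; a_3 = 4.5; b_3 = 6.5; c_3 = 4; t_3 = 2.5; a_4 = 3; b_4 = 6.5; c_4 = 4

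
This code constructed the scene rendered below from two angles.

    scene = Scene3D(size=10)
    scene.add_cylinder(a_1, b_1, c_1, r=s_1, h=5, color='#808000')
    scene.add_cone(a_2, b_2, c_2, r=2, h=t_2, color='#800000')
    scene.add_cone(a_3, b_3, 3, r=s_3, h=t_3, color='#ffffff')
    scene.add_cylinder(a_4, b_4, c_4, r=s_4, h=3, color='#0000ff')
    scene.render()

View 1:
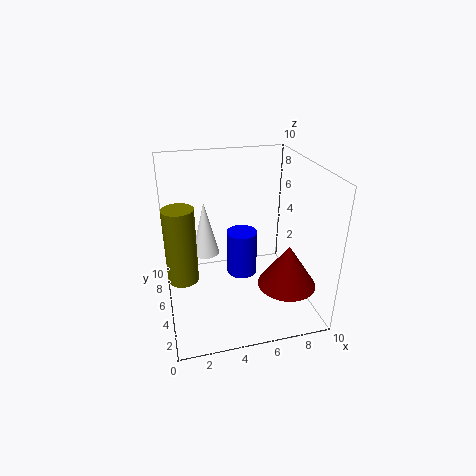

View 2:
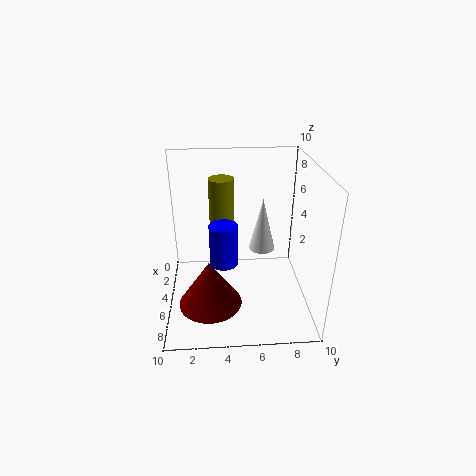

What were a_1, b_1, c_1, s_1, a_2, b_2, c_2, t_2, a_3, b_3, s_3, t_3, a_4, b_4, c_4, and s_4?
a_1 = 1
b_1 = 4
c_1 = 3
s_1 = 1
a_2 = 8
b_2 = 3
c_2 = 2
t_2 = 3
a_3 = 3
b_3 = 7
s_3 = 1
t_3 = 4
a_4 = 5
b_4 = 4
c_4 = 3
s_4 = 1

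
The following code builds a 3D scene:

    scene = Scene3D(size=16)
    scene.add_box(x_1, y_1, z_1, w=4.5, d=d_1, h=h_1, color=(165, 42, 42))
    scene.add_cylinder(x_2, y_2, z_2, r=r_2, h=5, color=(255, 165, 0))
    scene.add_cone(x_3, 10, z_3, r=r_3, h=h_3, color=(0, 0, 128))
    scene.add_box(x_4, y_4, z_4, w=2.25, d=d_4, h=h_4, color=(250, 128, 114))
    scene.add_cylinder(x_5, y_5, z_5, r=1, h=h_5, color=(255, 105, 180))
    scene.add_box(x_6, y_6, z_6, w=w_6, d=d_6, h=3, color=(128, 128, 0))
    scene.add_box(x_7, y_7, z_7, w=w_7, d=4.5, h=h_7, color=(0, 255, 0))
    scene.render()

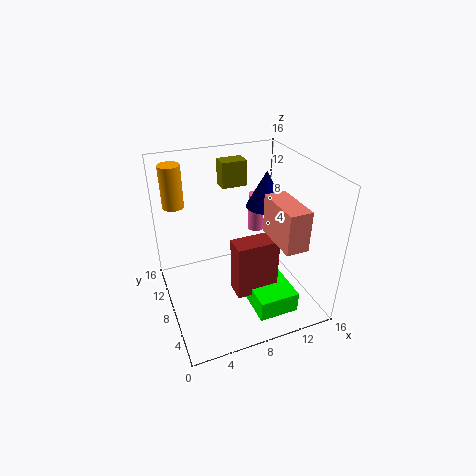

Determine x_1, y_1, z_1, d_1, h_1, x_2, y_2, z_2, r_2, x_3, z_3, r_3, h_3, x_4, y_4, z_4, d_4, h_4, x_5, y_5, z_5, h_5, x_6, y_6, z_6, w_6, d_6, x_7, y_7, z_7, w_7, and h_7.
x_1 = 6.25
y_1 = 3.5
z_1 = 3.5
d_1 = 2.25
h_1 = 6
x_2 = 2.25
y_2 = 13.75
z_2 = 10.25
r_2 = 1.25
x_3 = 12.25
z_3 = 10.25
r_3 = 2.25
h_3 = 4.25
x_4 = 9.75
y_4 = 0.5
z_4 = 10
d_4 = 5
h_4 = 4
x_5 = 13
y_5 = 14
z_5 = 5
h_5 = 5
x_6 = 7.75
y_6 = 12
z_6 = 12.25
w_6 = 3
d_6 = 2
x_7 = 7.75
y_7 = 1
z_7 = 2
w_7 = 4.25
h_7 = 2.25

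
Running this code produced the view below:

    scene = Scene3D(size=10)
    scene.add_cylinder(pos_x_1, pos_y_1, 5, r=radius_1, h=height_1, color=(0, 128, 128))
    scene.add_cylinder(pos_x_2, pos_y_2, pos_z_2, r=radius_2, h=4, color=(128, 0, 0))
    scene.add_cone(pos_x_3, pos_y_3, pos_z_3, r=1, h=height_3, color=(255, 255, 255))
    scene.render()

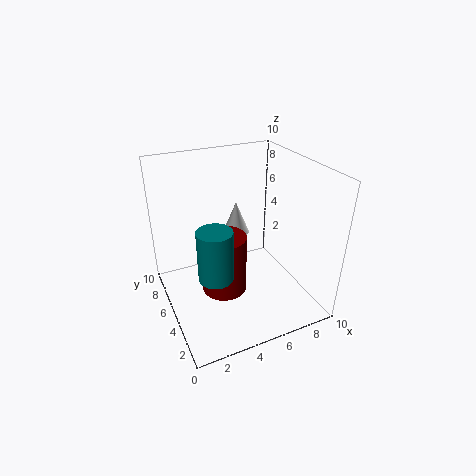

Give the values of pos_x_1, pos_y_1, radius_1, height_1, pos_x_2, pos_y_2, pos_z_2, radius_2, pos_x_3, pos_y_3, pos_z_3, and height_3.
pos_x_1 = 2; pos_y_1 = 1.5; radius_1 = 1; height_1 = 3; pos_x_2 = 3.5; pos_y_2 = 4; pos_z_2 = 2; radius_2 = 1.5; pos_x_3 = 6; pos_y_3 = 7.5; pos_z_3 = 4; height_3 = 2.5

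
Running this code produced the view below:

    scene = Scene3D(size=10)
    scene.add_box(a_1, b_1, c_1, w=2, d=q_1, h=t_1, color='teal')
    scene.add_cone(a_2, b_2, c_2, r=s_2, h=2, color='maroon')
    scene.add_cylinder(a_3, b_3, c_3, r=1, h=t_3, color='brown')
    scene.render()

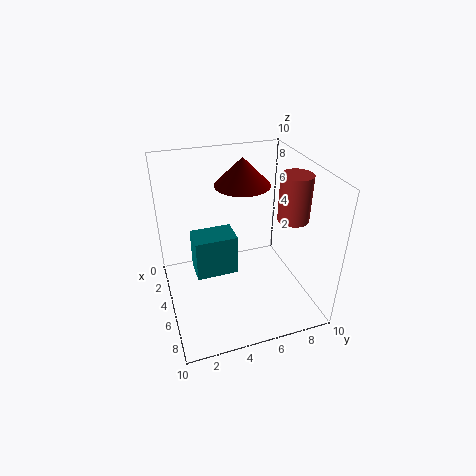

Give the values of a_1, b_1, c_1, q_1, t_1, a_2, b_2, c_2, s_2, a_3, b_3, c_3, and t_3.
a_1 = 3; b_1 = 2; c_1 = 2; q_1 = 3; t_1 = 3; a_2 = 3; b_2 = 6; c_2 = 8; s_2 = 2; a_3 = 7; b_3 = 8; c_3 = 7; t_3 = 3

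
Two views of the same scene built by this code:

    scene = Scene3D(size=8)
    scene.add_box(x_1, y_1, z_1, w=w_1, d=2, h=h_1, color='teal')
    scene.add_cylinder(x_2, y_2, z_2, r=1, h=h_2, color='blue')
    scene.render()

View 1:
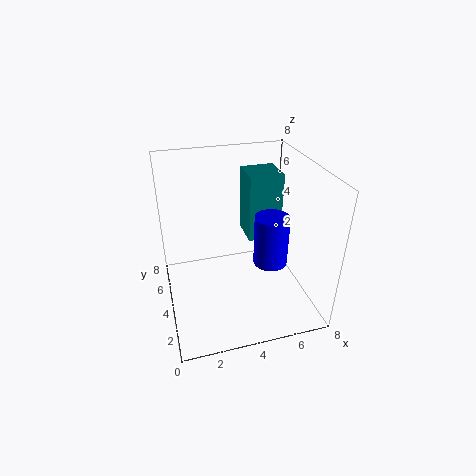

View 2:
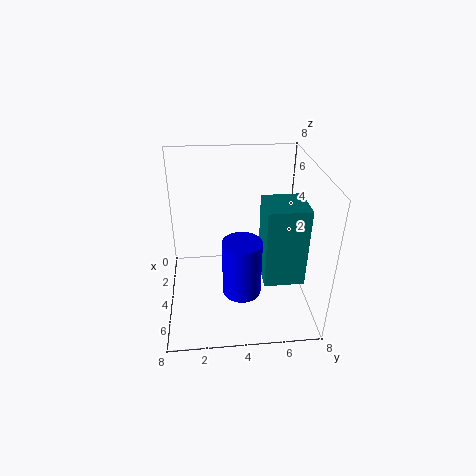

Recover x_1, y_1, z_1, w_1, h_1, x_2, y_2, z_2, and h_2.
x_1 = 5; y_1 = 5; z_1 = 3; w_1 = 2; h_1 = 4; x_2 = 6; y_2 = 4; z_2 = 2; h_2 = 3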